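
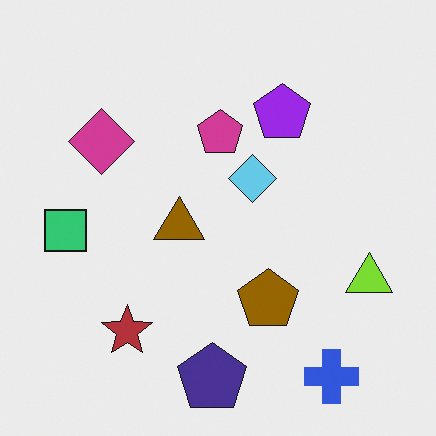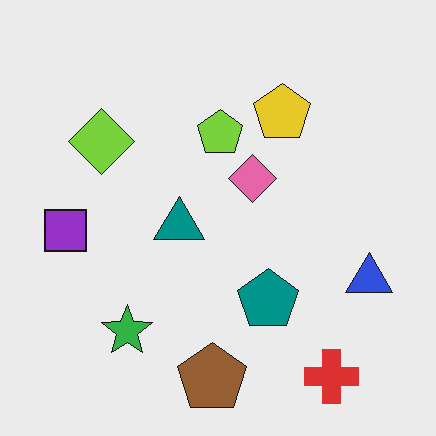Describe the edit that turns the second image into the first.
The first image is the second hue-shifted through roughly half the color wheel.

Every shape's color has rotated by the same amount around the hue wheel — a uniform hue shift.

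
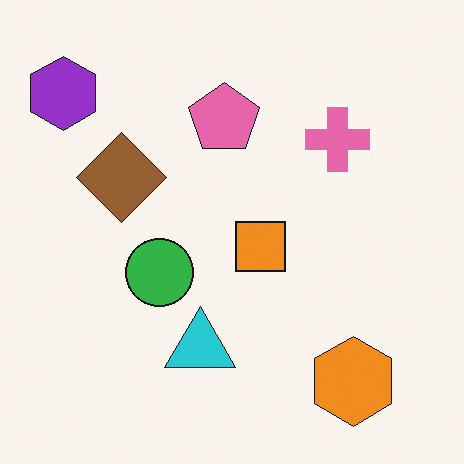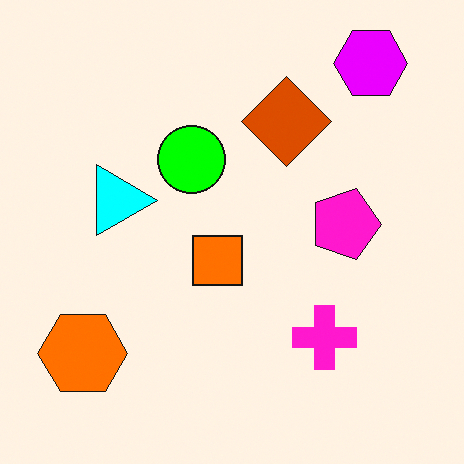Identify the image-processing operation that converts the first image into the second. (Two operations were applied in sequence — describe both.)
The image was made much more vivid (saturation change), then rotated 90° clockwise.

All colors are more vivid — a global saturation change. The purple hexagon sits in the top-left of the first image and the top-right of the second — consistent with a whole-image 90° clockwise rotation.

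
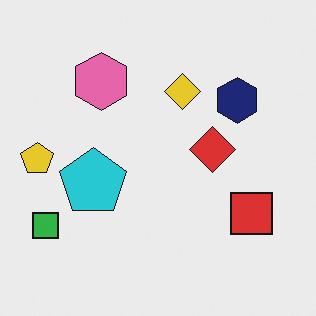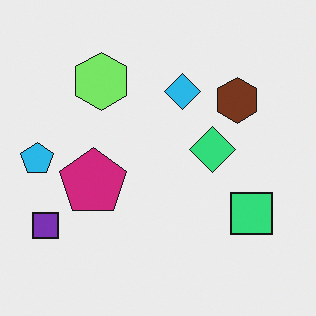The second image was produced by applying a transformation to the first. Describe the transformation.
The image was hue-shifted through roughly a third of the color wheel.

Every shape's color has rotated by the same amount around the hue wheel — a uniform hue shift.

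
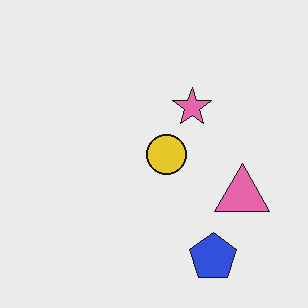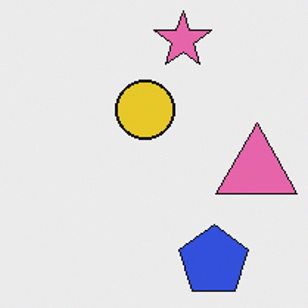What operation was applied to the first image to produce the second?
This is the original image cropped slightly and scaled back up.

The visible shapes are larger and the field of view is narrower; shapes near the original edges may be partly or wholly outside the frame — a crop-and-rescale.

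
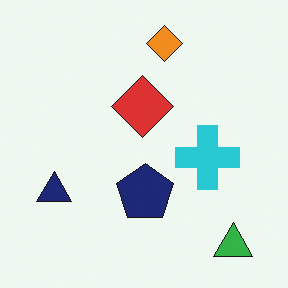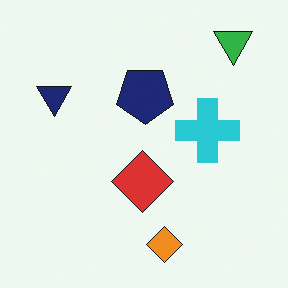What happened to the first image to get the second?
The second image is the first flipped vertically (top ↔ bottom).

The green triangle is in the bottom-right of the first image and the top-right of the second — shapes on opposite sides of the horizontal midline have swapped in a mirror flip.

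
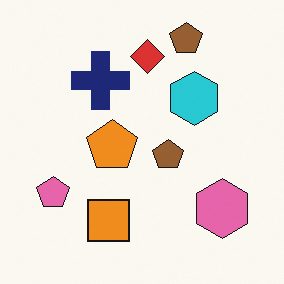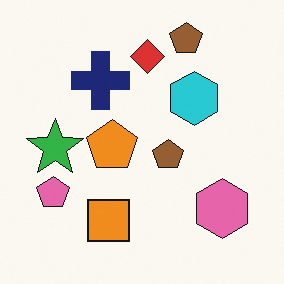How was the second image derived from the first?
Overlaid with an additional green star.

A green star appears in the second image that is absent from the first.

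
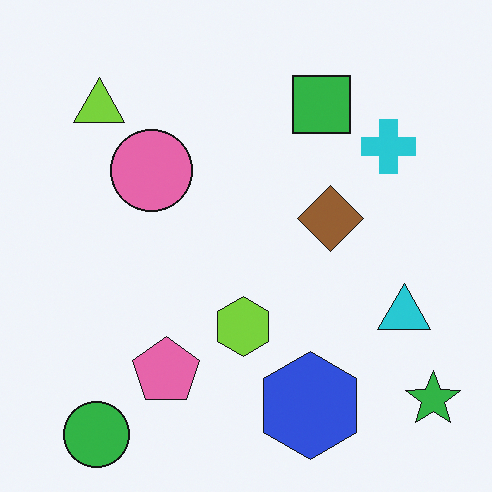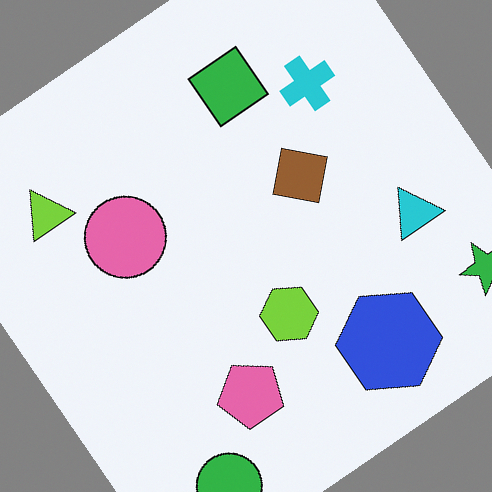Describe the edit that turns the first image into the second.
The image was rotated counter-clockwise by a large amount — several tens of degrees.

Every shape is tilted by the same angle and the image corners show triangular fill wedges — a whole-image rotation by a non-right angle.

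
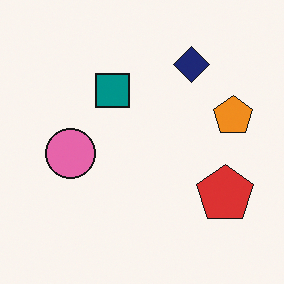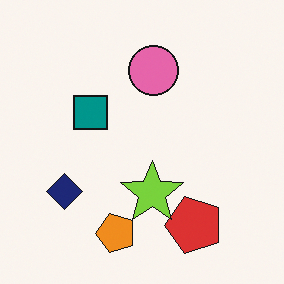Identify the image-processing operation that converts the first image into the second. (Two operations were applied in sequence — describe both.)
The transformation is: transposed (reflected across the top-left ↔ bottom-right diagonal), then overlaid with an additional lime star.

Shapes have swapped their row and column positions — what was in the top-right is now in the bottom-left — a diagonal reflection. A lime star appears in the second image that is absent from the first.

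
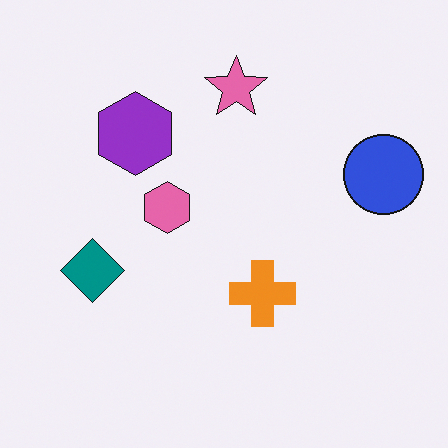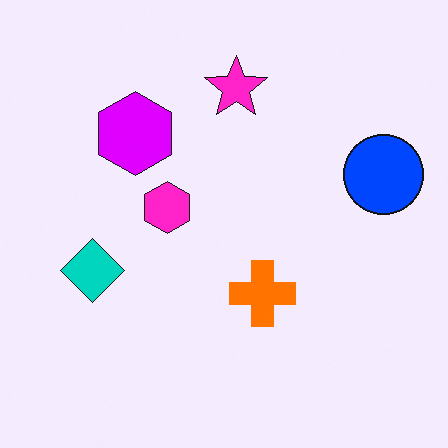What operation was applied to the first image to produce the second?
It was heavily oversaturated.

All colors are more vivid — a global saturation change.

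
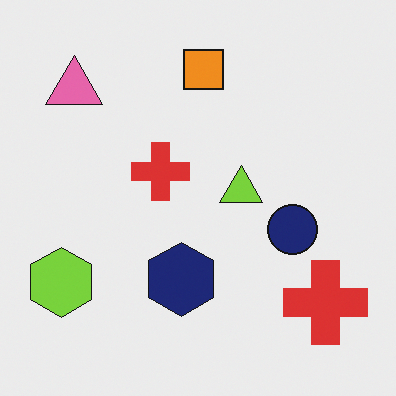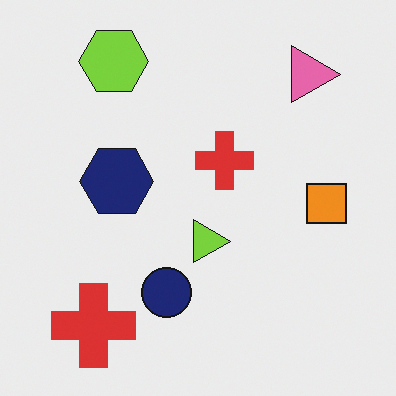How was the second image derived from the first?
The second image is the first rotated 90° clockwise.

The pink triangle sits in the top-left of the first image and the top-right of the second — consistent with a whole-image 90° clockwise rotation.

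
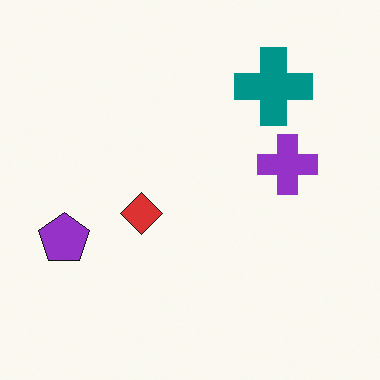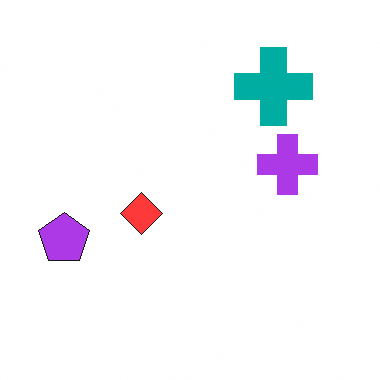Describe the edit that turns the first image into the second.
It was slightly brightened.

Every pixel — background and shapes alike — is uniformly brightened.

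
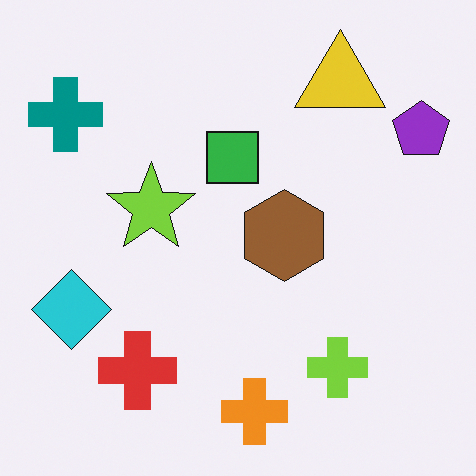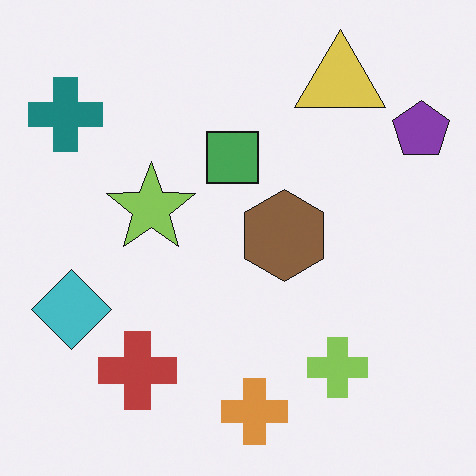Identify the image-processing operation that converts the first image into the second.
Slightly desaturated.

All colors are more muted and greyish — a global saturation change.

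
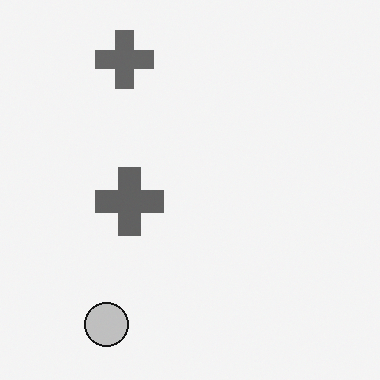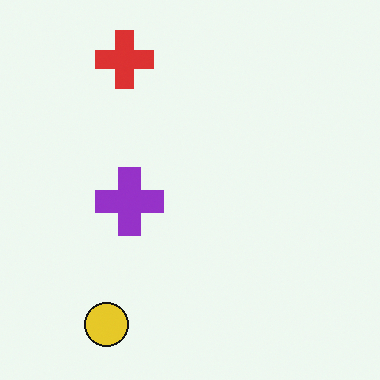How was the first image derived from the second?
It was converted to grayscale.

All color is removed — every shape is now a shade of grey.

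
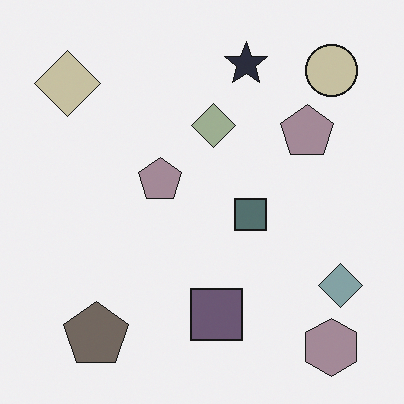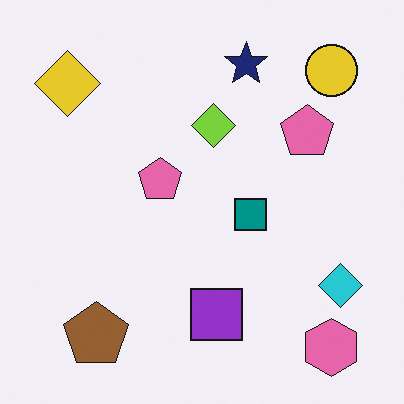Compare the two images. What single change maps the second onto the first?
This is the original image made much more muted (saturation change).

All colors are more muted and greyish — a global saturation change.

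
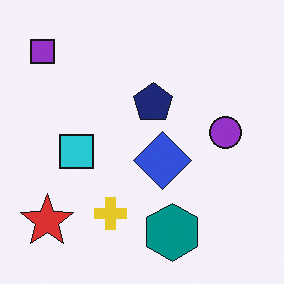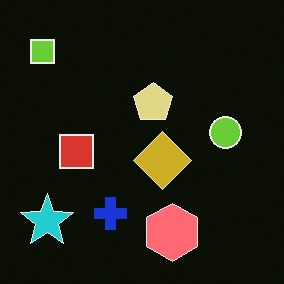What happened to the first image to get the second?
The transformation is: color-inverted (negative).

The light background has become dark and every shape's color is its complement — a photographic negative.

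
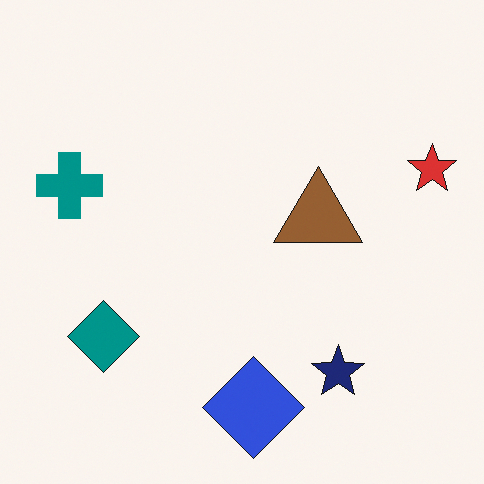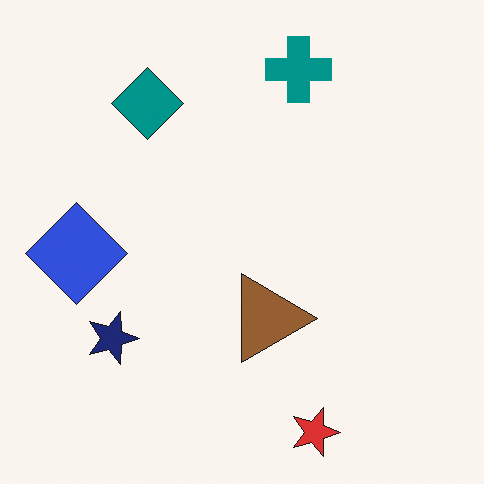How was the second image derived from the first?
The transformation is: rotated 90° clockwise.

The red star sits in the right of the first image and the bottom of the second — consistent with a whole-image 90° clockwise rotation.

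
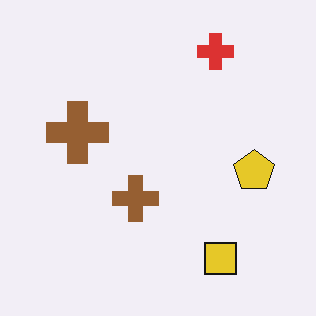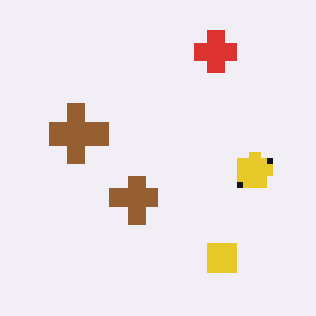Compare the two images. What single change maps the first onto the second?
This is the original image moderately pixelated.

Shapes are reduced to large square blocks; fine edges and outlines are lost — a downscale-then-upscale (mosaic) effect.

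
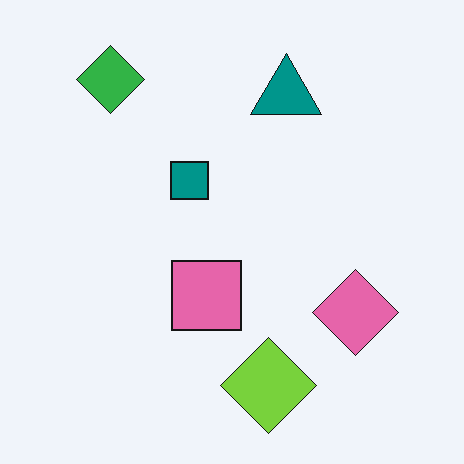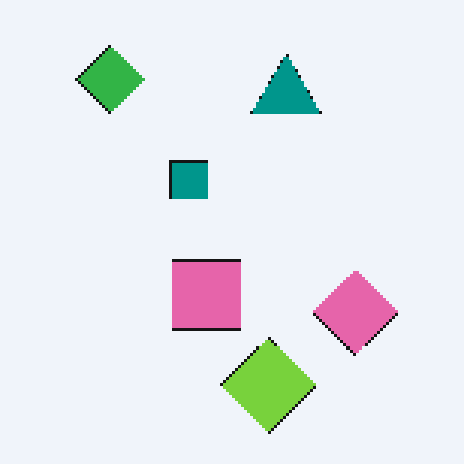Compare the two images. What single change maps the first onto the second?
Lightly pixelated (a mild mosaic effect).

Shapes are reduced to large square blocks; fine edges and outlines are lost — a downscale-then-upscale (mosaic) effect.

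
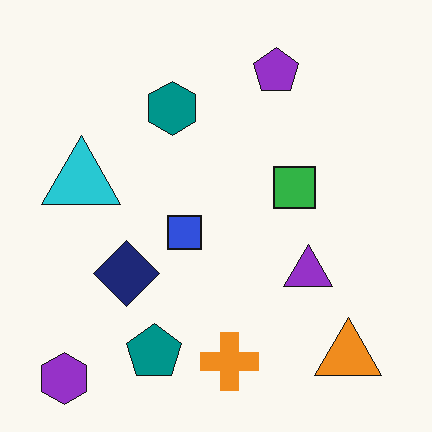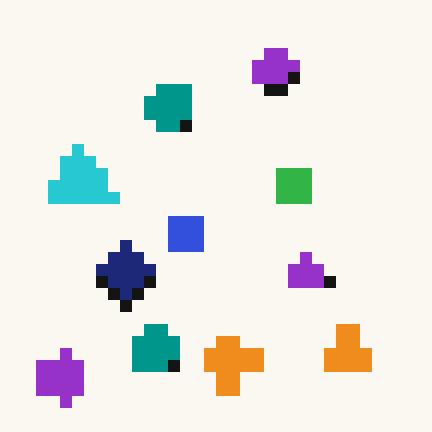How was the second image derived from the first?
The second image is the first coarsely pixelated.

Shapes are reduced to large square blocks; fine edges and outlines are lost — a downscale-then-upscale (mosaic) effect.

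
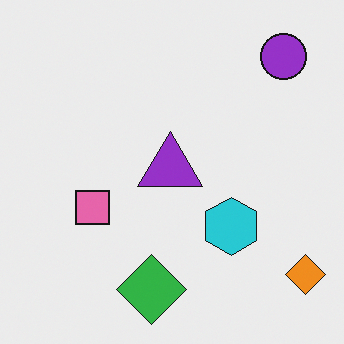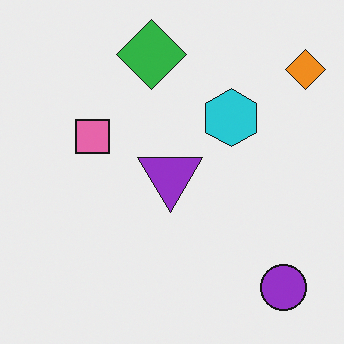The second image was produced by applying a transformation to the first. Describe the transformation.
The second image is the first flipped vertically (top ↔ bottom).

The green diamond is in the bottom of the first image and the top of the second — shapes on opposite sides of the horizontal midline have swapped in a mirror flip.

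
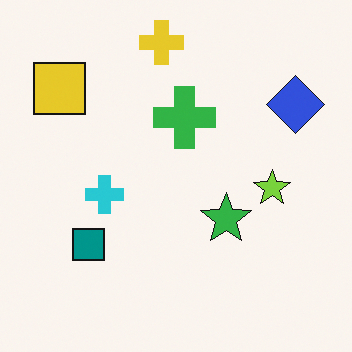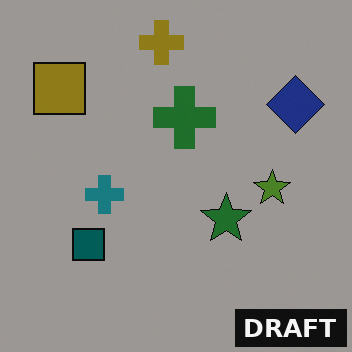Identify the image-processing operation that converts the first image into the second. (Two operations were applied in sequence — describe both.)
Darkened a lot, then watermarked with the text "DRAFT" in the lower-right corner.

Every pixel — background and shapes alike — is uniformly darkened. A dark label reading "DRAFT" appears in the lower-right corner.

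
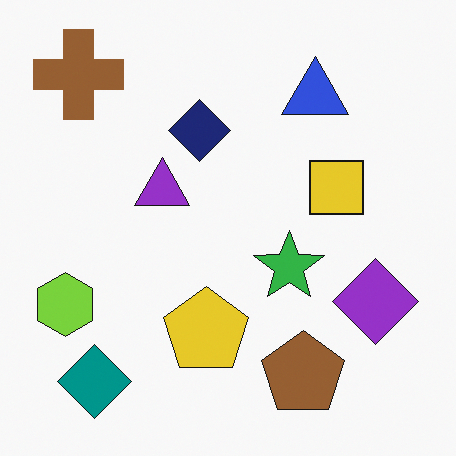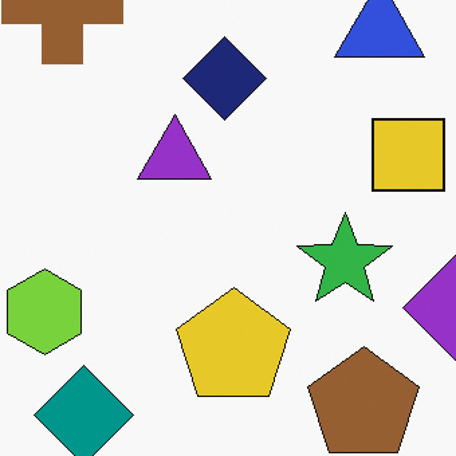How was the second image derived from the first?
The transformation is: cropped slightly and scaled back up.

The visible shapes are larger and the field of view is narrower; shapes near the original edges may be partly or wholly outside the frame — a crop-and-rescale.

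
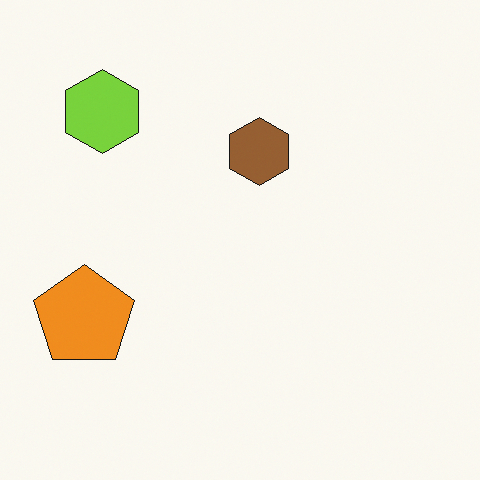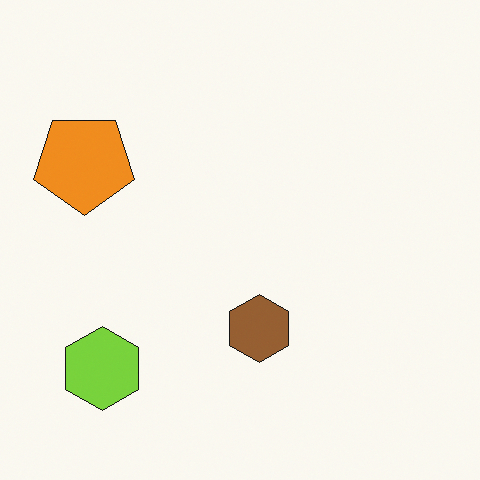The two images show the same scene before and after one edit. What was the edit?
The second image is the first flipped vertically (top ↔ bottom).

The lime hexagon is in the top-left of the first image and the bottom-left of the second — shapes on opposite sides of the horizontal midline have swapped in a mirror flip.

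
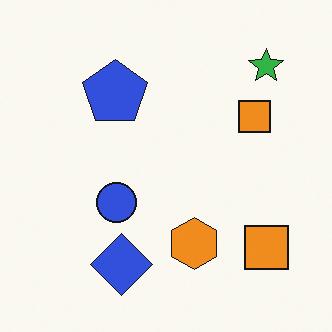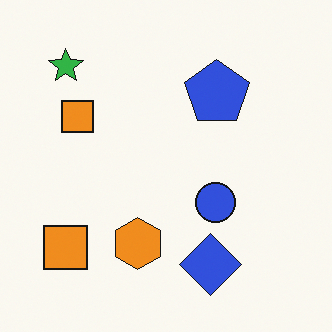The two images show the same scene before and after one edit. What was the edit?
This is the original image flipped horizontally (left ↔ right).

The green star is in the top-right of the first image and the top-left of the second — shapes on opposite sides of the vertical midline have swapped in a mirror flip.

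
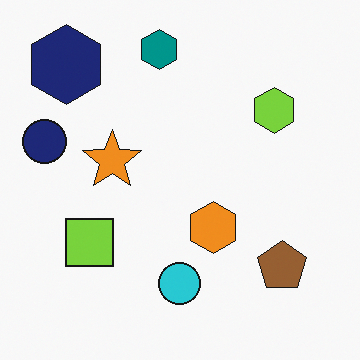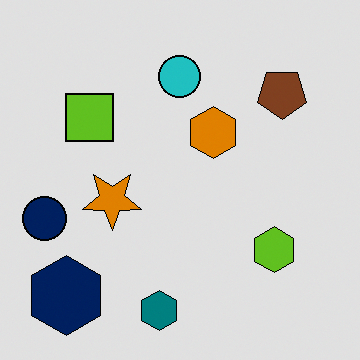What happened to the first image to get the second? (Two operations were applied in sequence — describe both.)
This is the original image posterized to a reduced palette, then flipped vertically (top ↔ bottom).

Each flat color has snapped to a coarser quantized level — most visibly, the near-white background has dropped to a flat grey. The teal hexagon is in the top of the first image and the bottom of the second — shapes on opposite sides of the horizontal midline have swapped in a mirror flip.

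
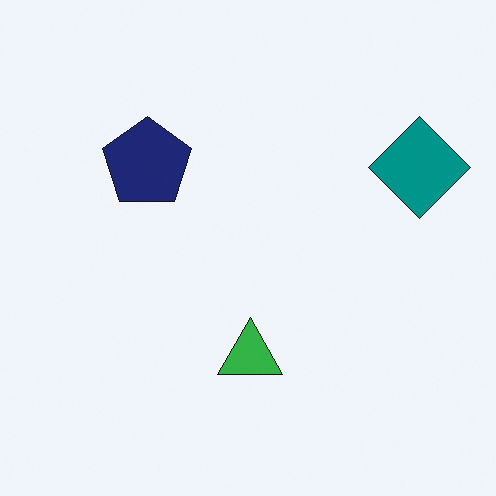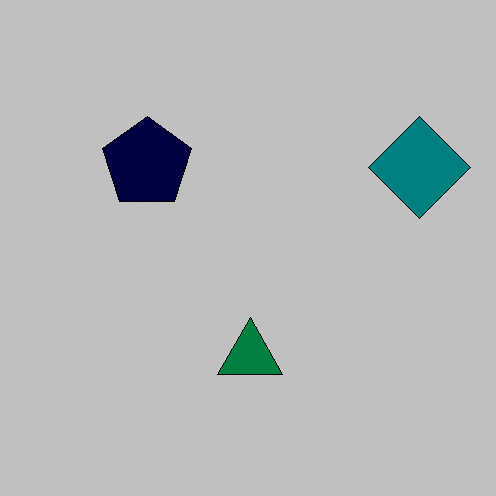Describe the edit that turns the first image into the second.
The image was heavily posterized to just a handful of flat colors.

Each flat color has snapped to a coarser quantized level — most visibly, the near-white background has dropped to a flat grey.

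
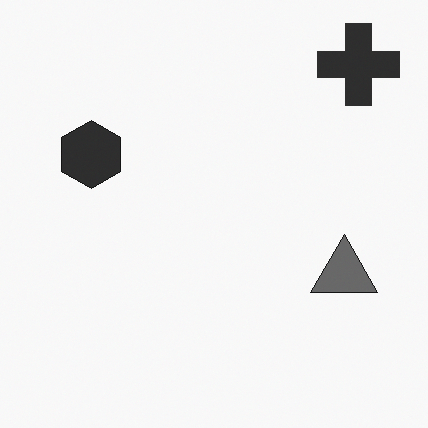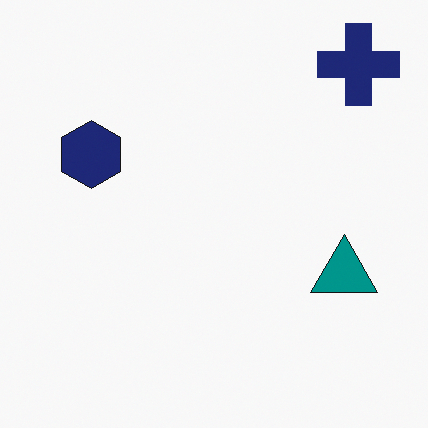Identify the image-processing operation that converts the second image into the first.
Converted to grayscale.

All color is removed — every shape is now a shade of grey.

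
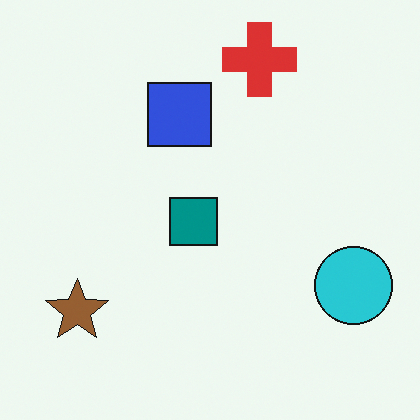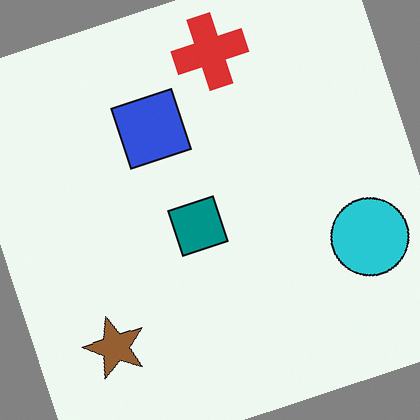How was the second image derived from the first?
It was rotated counter-clockwise by a clearly visible amount.

Every shape is tilted by the same angle and the image corners show triangular fill wedges — a whole-image rotation by a non-right angle.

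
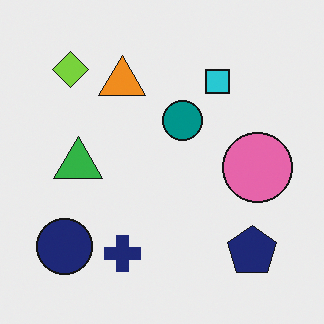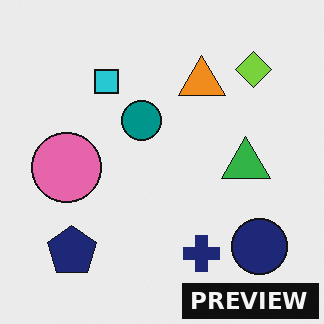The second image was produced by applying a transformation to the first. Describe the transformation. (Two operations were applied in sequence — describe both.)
It was flipped horizontally (left ↔ right), then watermarked with the text "PREVIEW" in the lower-right corner.

The navy circle is in the bottom-left of the first image and the bottom-right of the second — shapes on opposite sides of the vertical midline have swapped in a mirror flip. A dark label reading "PREVIEW" appears in the lower-right corner.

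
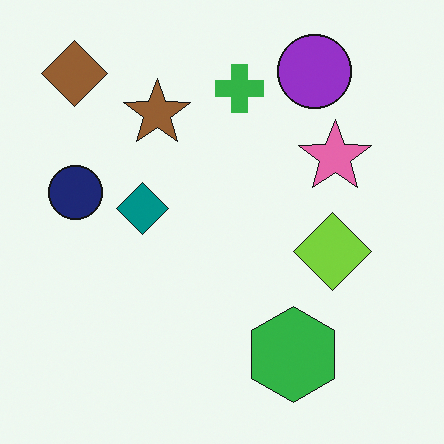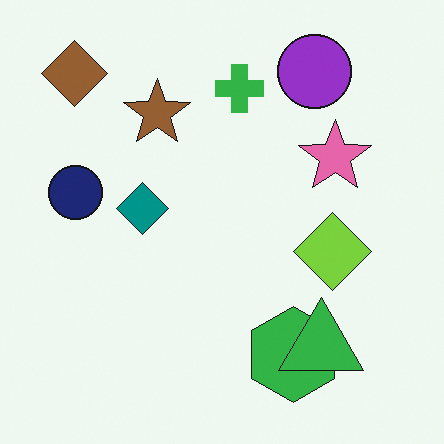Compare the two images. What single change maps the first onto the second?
The image was overlaid with an additional green triangle.

A green triangle appears in the second image that is absent from the first.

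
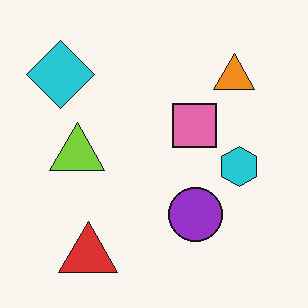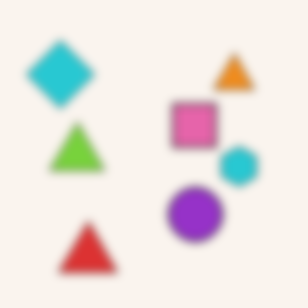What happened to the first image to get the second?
It was noticeably gaussian-blurred.

Shape edges and outlines are uniformly softened across the whole image.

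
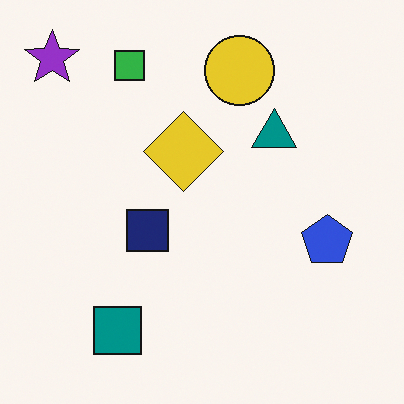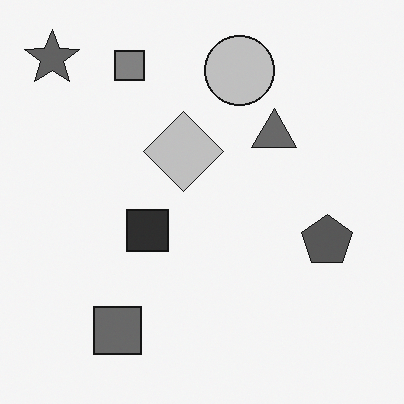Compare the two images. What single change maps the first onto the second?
This is the original image converted to grayscale.

All color is removed — every shape is now a shade of grey.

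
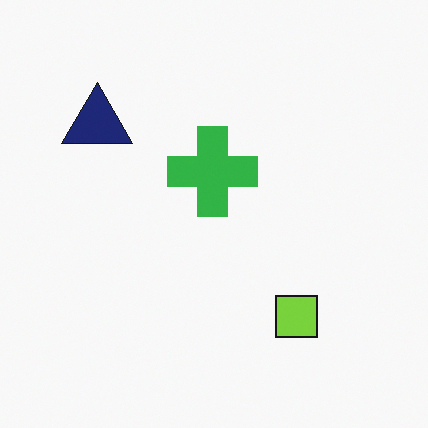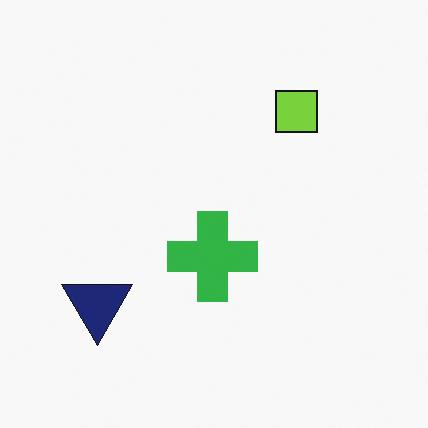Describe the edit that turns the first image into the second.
Flipped vertically (top ↔ bottom).

The lime square is in the bottom-right of the first image and the top-right of the second — shapes on opposite sides of the horizontal midline have swapped in a mirror flip.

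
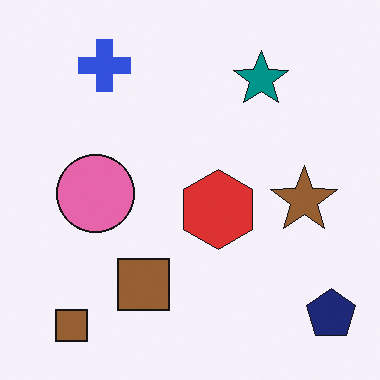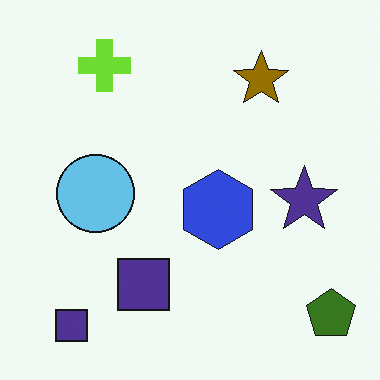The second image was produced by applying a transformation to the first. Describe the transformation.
The transformation is: hue-shifted through roughly half the color wheel.

Every shape's color has rotated by the same amount around the hue wheel — a uniform hue shift.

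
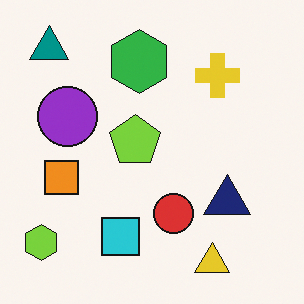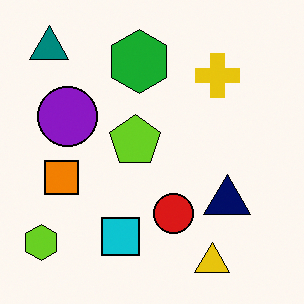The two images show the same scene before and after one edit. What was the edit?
It was given slightly increased contrast.

Tones are pushed away from mid-grey across the whole image — a global contrast change.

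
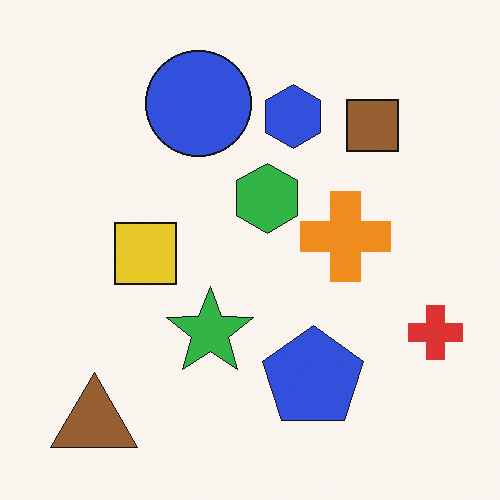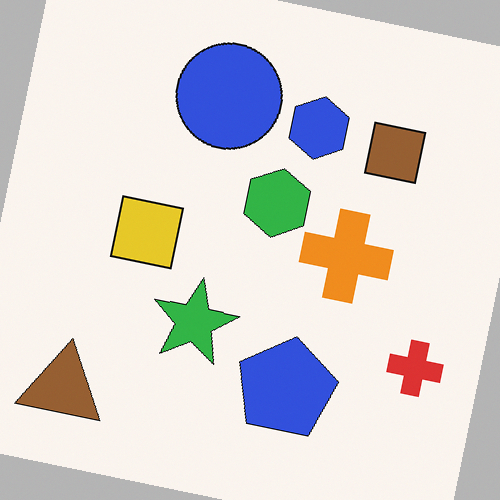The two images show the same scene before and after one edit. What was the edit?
The image was rotated clockwise by a few degrees.

Every shape is tilted by the same angle and the image corners show triangular fill wedges — a whole-image rotation by a non-right angle.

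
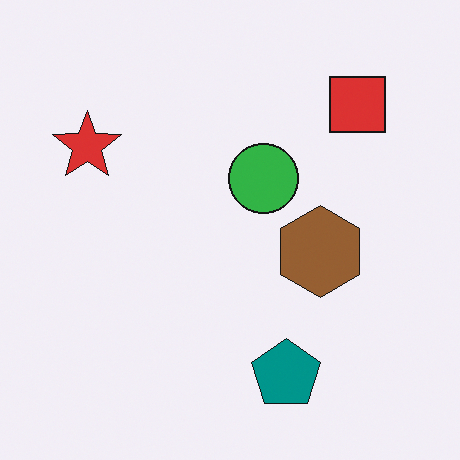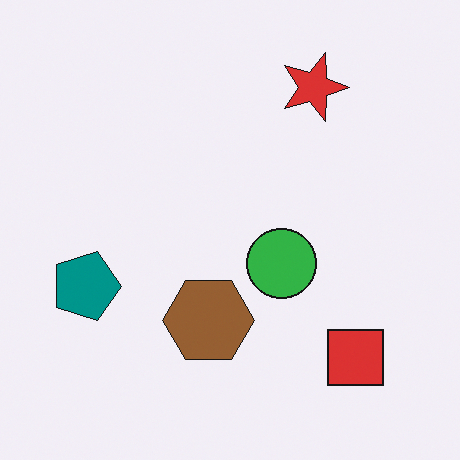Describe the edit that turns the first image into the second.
The second image is the first rotated 90° clockwise.

The red square sits in the top-right of the first image and the bottom-right of the second — consistent with a whole-image 90° clockwise rotation.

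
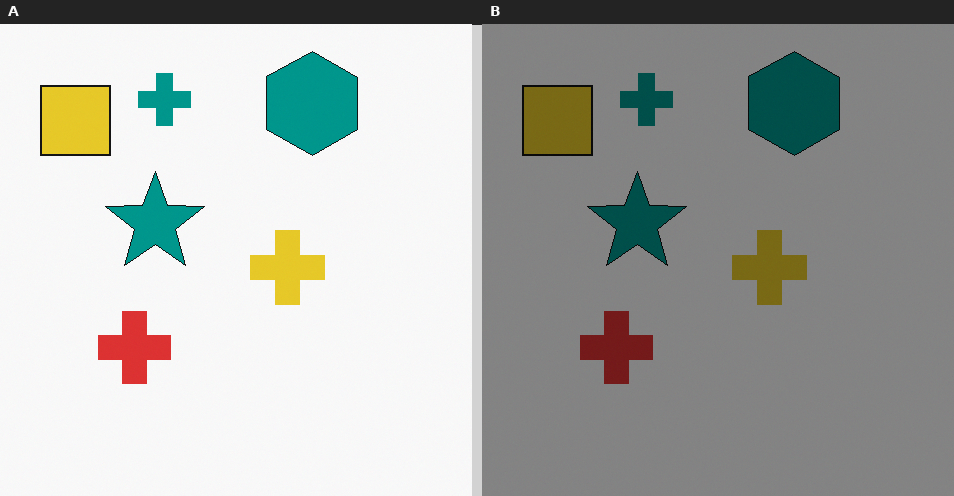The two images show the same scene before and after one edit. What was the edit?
Darkened a lot.

Every pixel — background and shapes alike — is uniformly darkened.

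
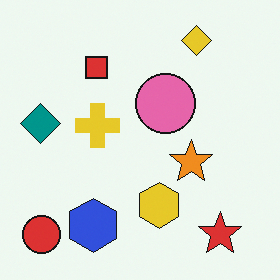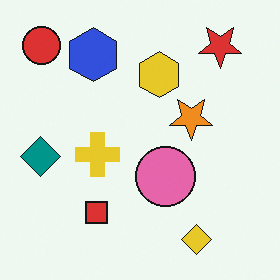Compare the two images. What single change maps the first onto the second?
This is the original image flipped vertically (top ↔ bottom).

The yellow diamond is in the top-right of the first image and the bottom-right of the second — shapes on opposite sides of the horizontal midline have swapped in a mirror flip.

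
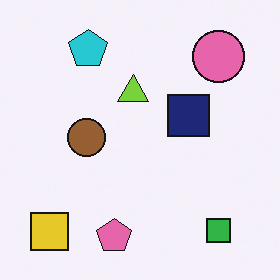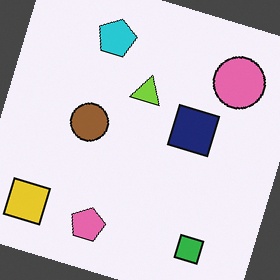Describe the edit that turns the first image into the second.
The transformation is: rotated clockwise by a moderate amount.

Every shape is tilted by the same angle and the image corners show triangular fill wedges — a whole-image rotation by a non-right angle.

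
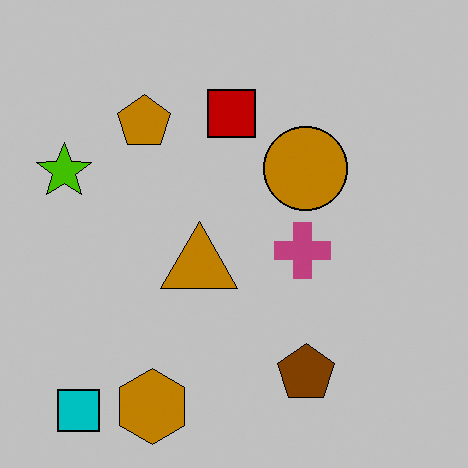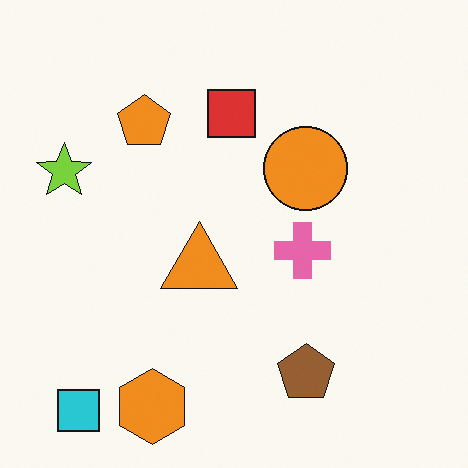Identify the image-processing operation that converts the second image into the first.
It was heavily posterized to just a handful of flat colors.

Each flat color has snapped to a coarser quantized level — most visibly, the near-white background has dropped to a flat grey.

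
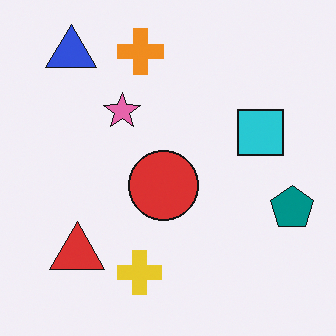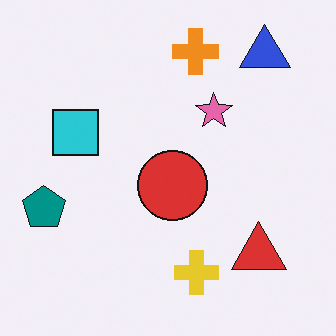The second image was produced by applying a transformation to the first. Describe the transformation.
Flipped horizontally (left ↔ right).

The teal pentagon is in the right of the first image and the left of the second — shapes on opposite sides of the vertical midline have swapped in a mirror flip.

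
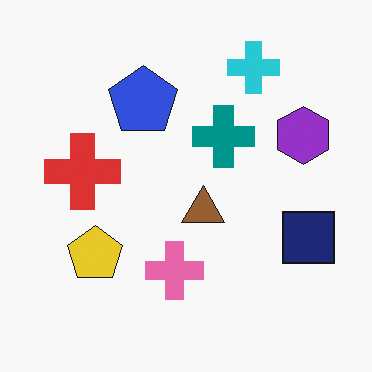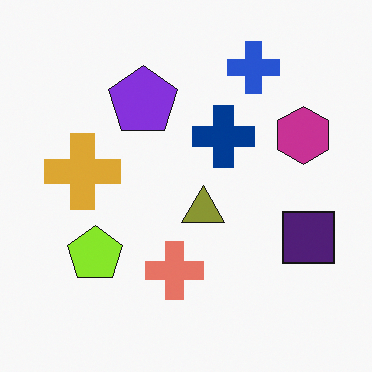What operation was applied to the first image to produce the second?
Hue-shifted by a small amount.

Every shape's color has rotated by the same amount around the hue wheel — a uniform hue shift.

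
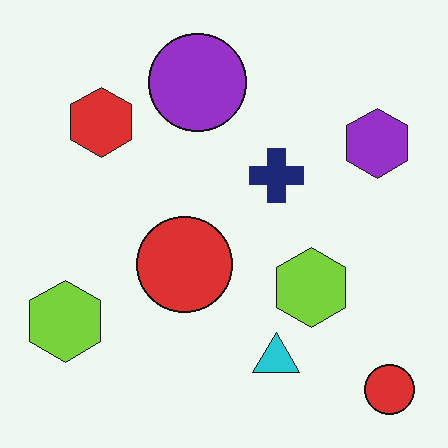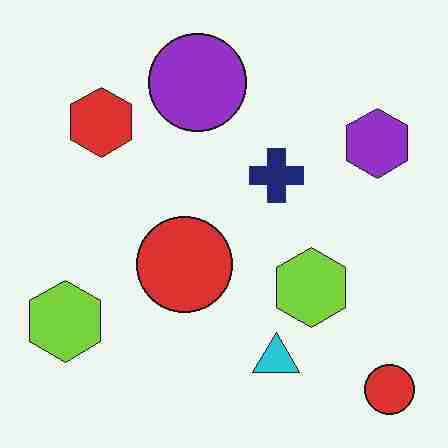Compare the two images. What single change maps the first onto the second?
It was degraded with heavy JPEG compression.

Blocky 8×8 compression artifacts appear around shape edges and the flat background shows ringing — characteristic JPEG degradation.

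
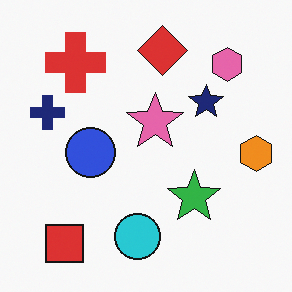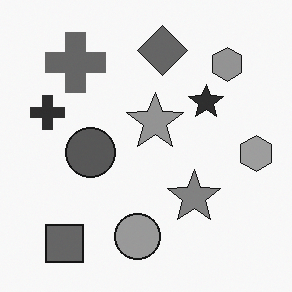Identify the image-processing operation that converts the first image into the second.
The transformation is: converted to grayscale.

All color is removed — every shape is now a shade of grey.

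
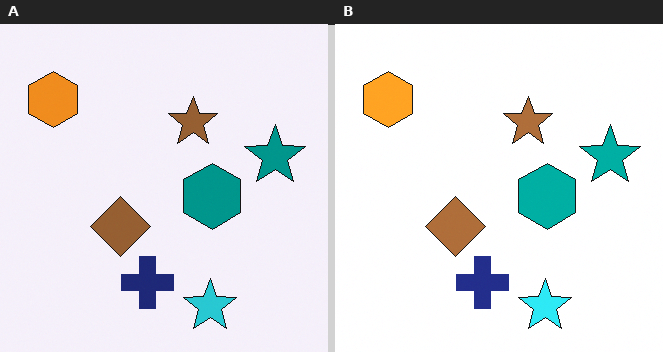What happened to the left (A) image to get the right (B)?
Brightened a little.

Every pixel — background and shapes alike — is uniformly brightened.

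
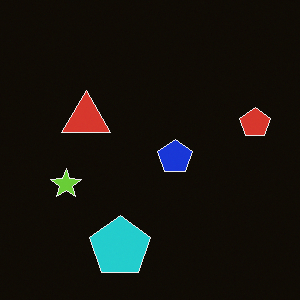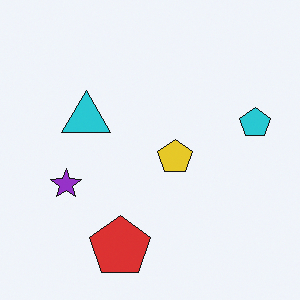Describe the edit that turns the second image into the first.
Color-inverted (negative).

The light background has become dark and every shape's color is its complement — a photographic negative.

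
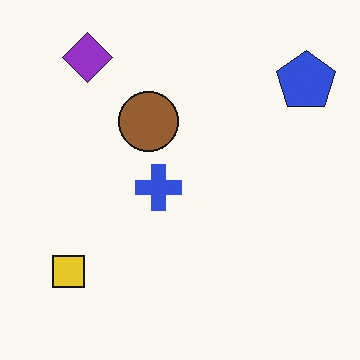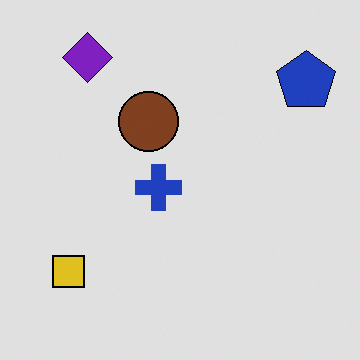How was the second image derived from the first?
It was moderately posterized.

Each flat color has snapped to a coarser quantized level — most visibly, the near-white background has dropped to a flat grey.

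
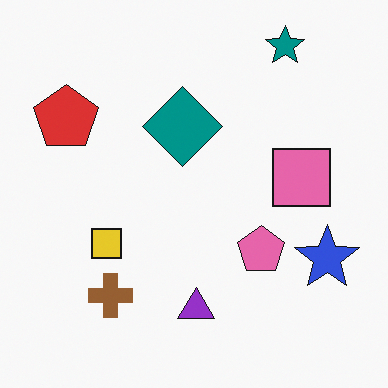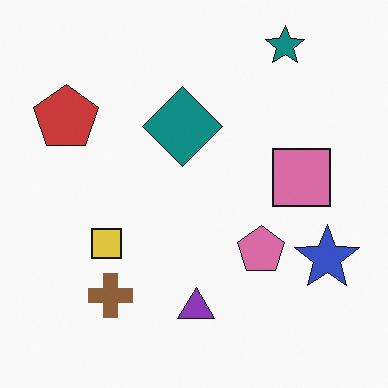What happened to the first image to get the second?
This is the original image slightly desaturated.

All colors are more muted and greyish — a global saturation change.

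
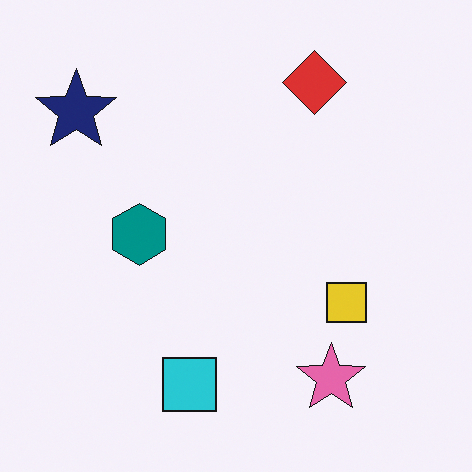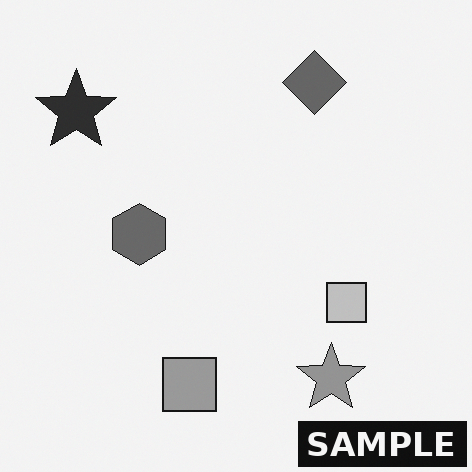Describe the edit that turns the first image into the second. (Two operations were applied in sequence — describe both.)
The second image is the first converted to grayscale, then watermarked with the text "SAMPLE" in the lower-right corner.

All color is removed — every shape is now a shade of grey. A dark label reading "SAMPLE" appears in the lower-right corner.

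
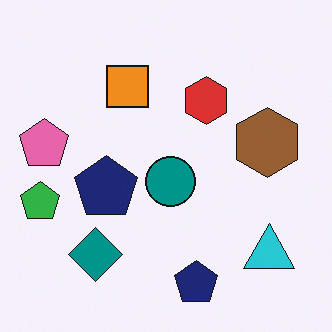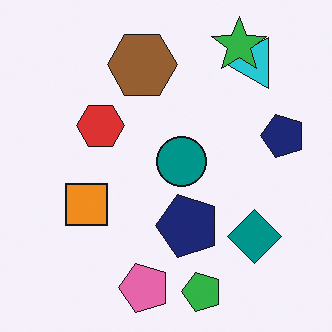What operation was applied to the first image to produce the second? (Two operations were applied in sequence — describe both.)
It was rotated 90° counter-clockwise, then overlaid with an additional green star.

The cyan triangle sits in the bottom-right of the first image and the top-right of the second — consistent with a whole-image 90° counter-clockwise rotation. A green star appears in the second image that is absent from the first.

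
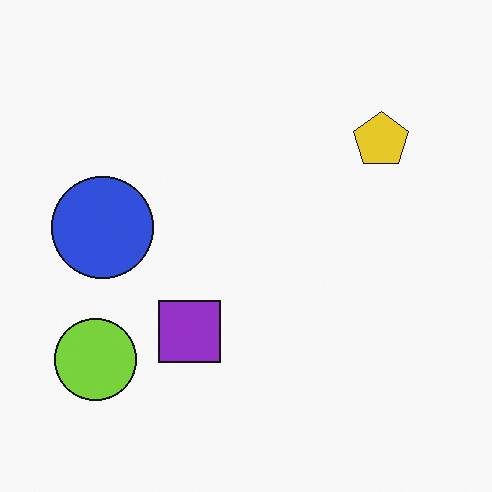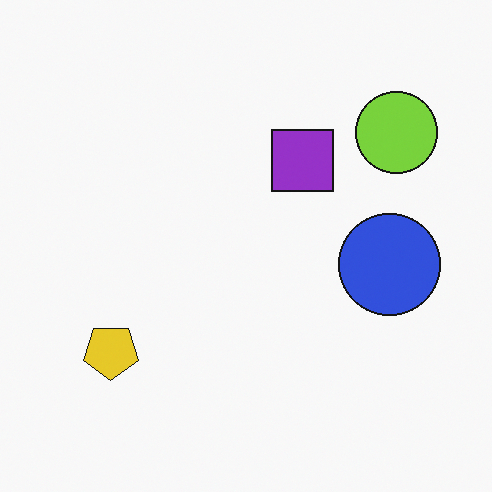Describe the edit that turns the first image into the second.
Rotated 180°.

The lime circle sits in the bottom-left of the first image and the top-right of the second — consistent with a whole-image 180° rotation.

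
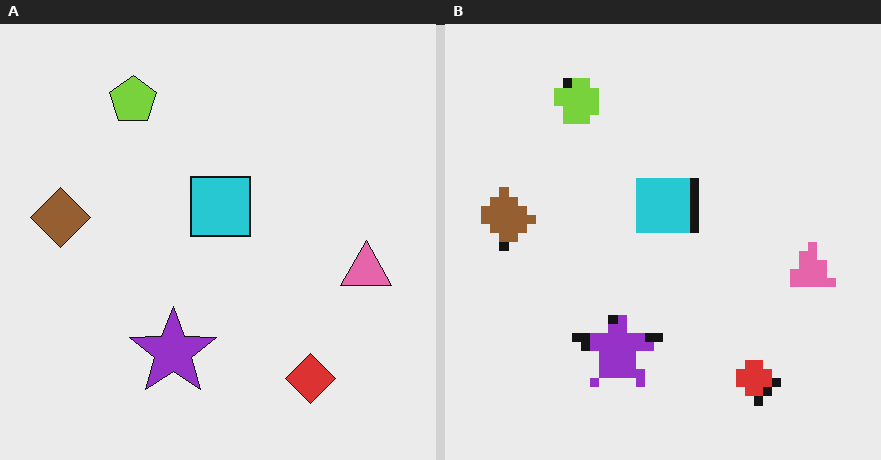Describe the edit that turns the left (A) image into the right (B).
Heavily pixelated into large blocks.

Shapes are reduced to large square blocks; fine edges and outlines are lost — a downscale-then-upscale (mosaic) effect.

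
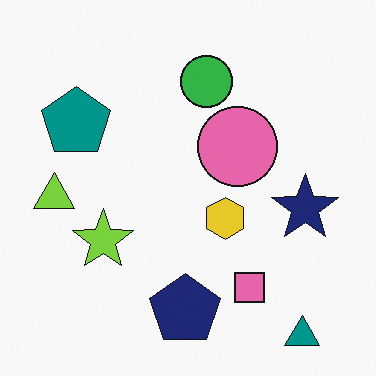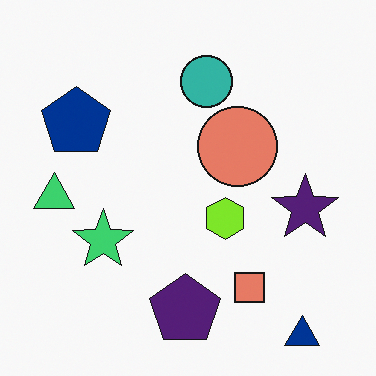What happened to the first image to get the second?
This is the original image hue-shifted by a small amount.

Every shape's color has rotated by the same amount around the hue wheel — a uniform hue shift.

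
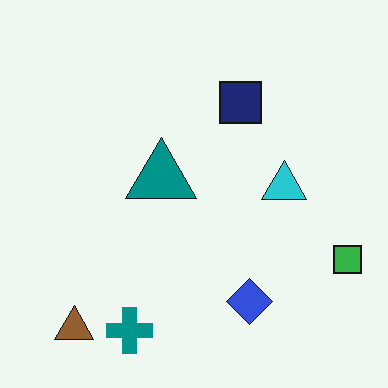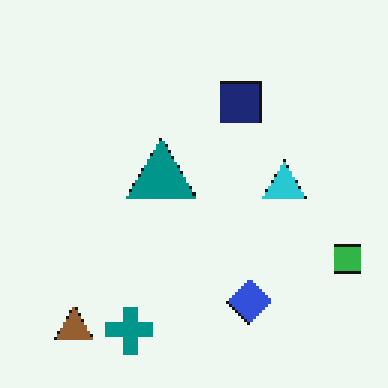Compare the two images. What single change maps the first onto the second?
This is the original image lightly pixelated (a mild mosaic effect).

Shapes are reduced to large square blocks; fine edges and outlines are lost — a downscale-then-upscale (mosaic) effect.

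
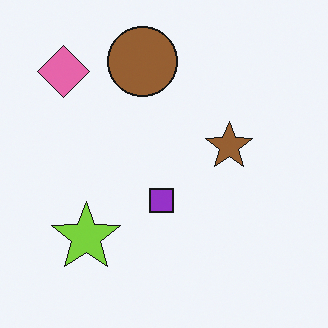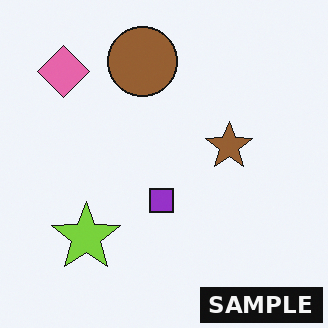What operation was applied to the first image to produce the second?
The transformation is: watermarked with the text "SAMPLE" in the lower-right corner.

A dark label reading "SAMPLE" appears in the lower-right corner.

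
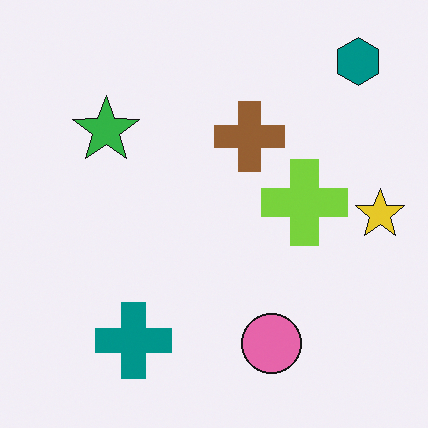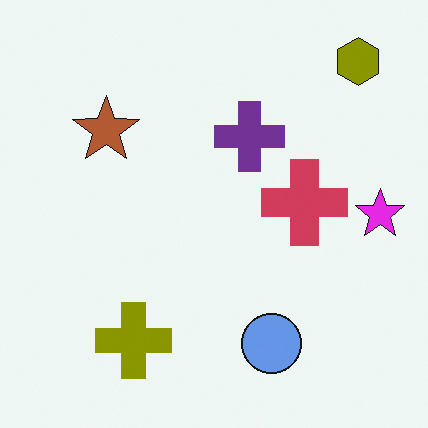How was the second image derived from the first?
Hue-shifted through roughly half the color wheel.

Every shape's color has rotated by the same amount around the hue wheel — a uniform hue shift.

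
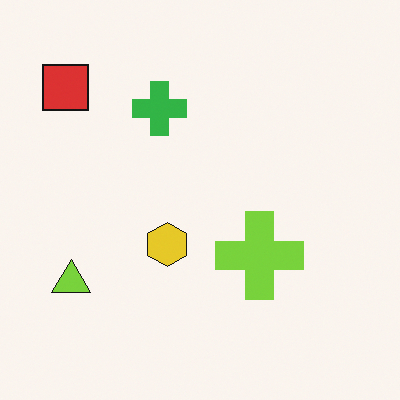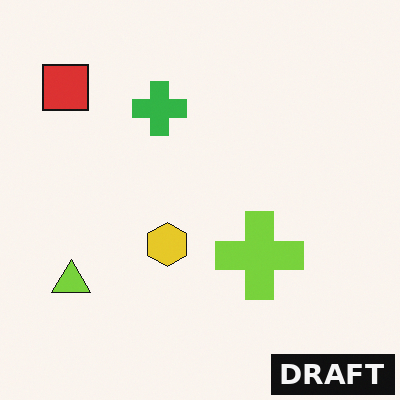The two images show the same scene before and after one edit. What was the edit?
This is the original image watermarked with the text "DRAFT" in the lower-right corner.

A dark label reading "DRAFT" appears in the lower-right corner.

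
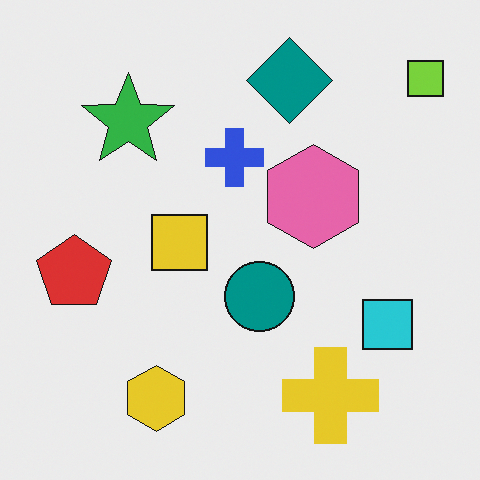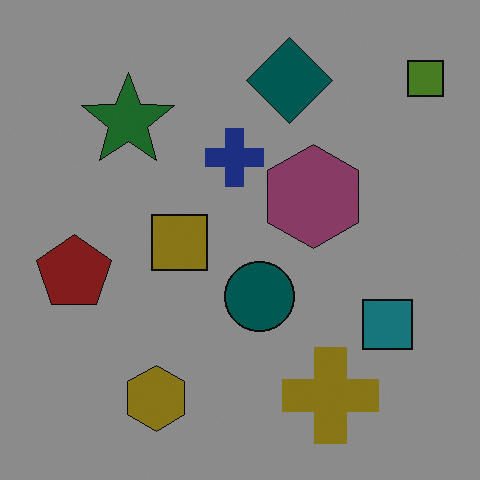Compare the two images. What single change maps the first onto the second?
This is the original image noticeably darkened.

Every pixel — background and shapes alike — is uniformly darkened.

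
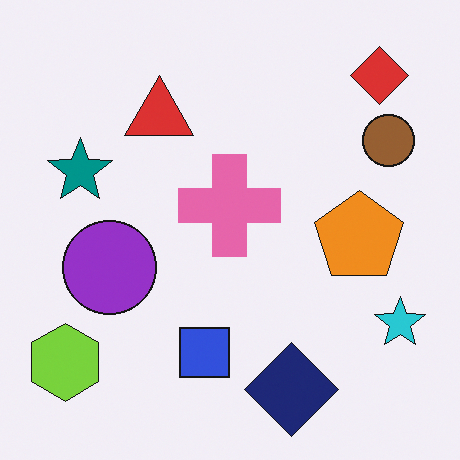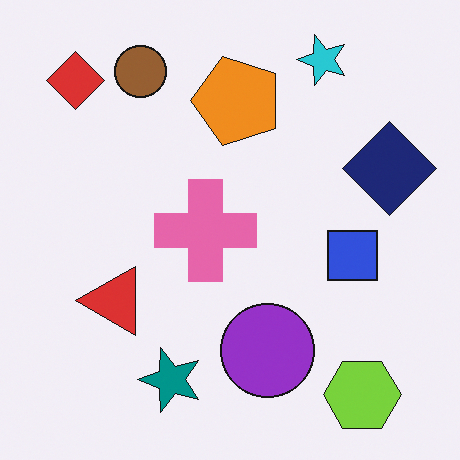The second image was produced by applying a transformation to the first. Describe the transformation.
Rotated 90° counter-clockwise.

The red diamond sits in the top-right of the first image and the top-left of the second — consistent with a whole-image 90° counter-clockwise rotation.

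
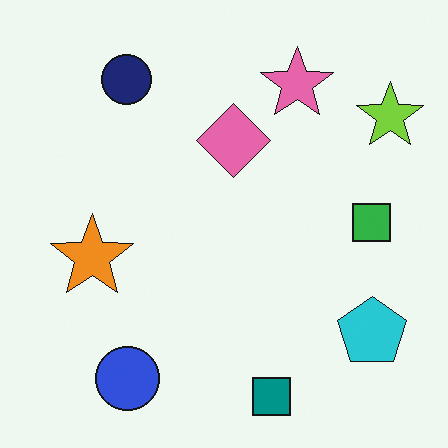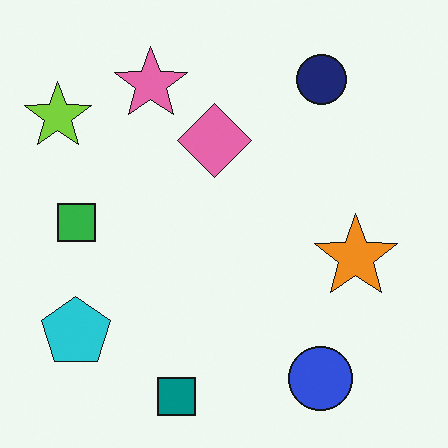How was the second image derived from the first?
The transformation is: flipped horizontally (left ↔ right).

The lime star is in the top-right of the first image and the top-left of the second — shapes on opposite sides of the vertical midline have swapped in a mirror flip.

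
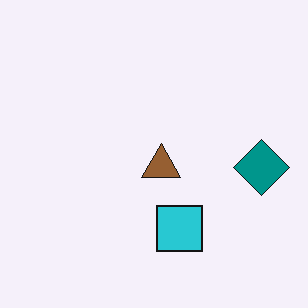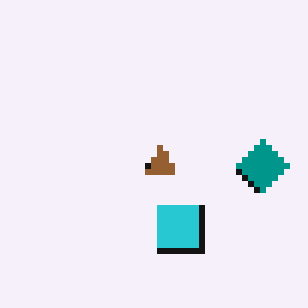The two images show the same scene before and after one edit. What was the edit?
The second image is the first pixelated into visible square blocks.

Shapes are reduced to large square blocks; fine edges and outlines are lost — a downscale-then-upscale (mosaic) effect.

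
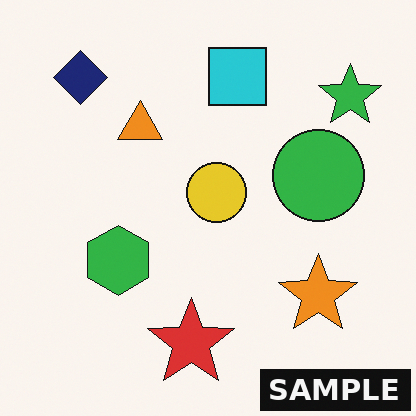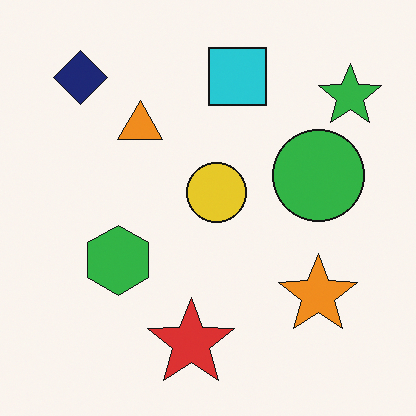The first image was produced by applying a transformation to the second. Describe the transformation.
It was watermarked with the text "SAMPLE" in the lower-right corner.

A dark label reading "SAMPLE" appears in the lower-right corner.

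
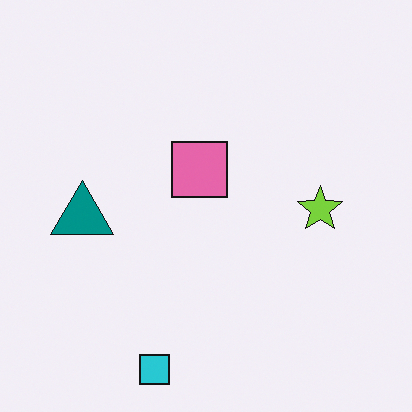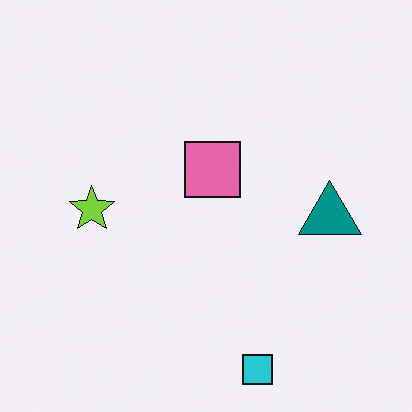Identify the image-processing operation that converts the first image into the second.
The transformation is: flipped horizontally (left ↔ right).

The teal triangle is in the left of the first image and the right of the second — shapes on opposite sides of the vertical midline have swapped in a mirror flip.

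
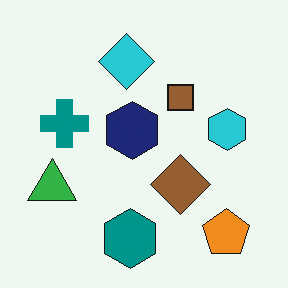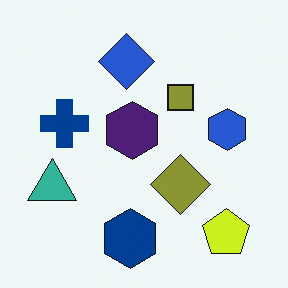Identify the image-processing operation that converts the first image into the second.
The second image is the first hue-shifted by a small amount.

Every shape's color has rotated by the same amount around the hue wheel — a uniform hue shift.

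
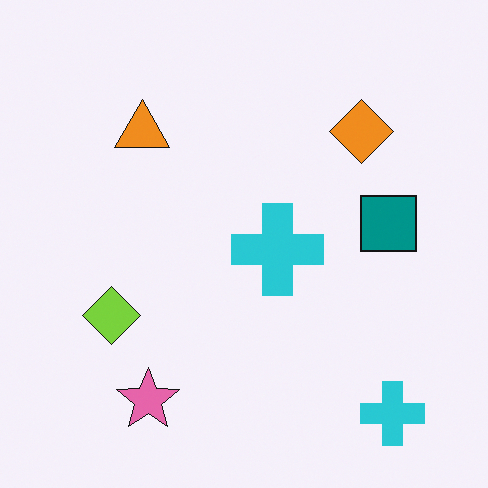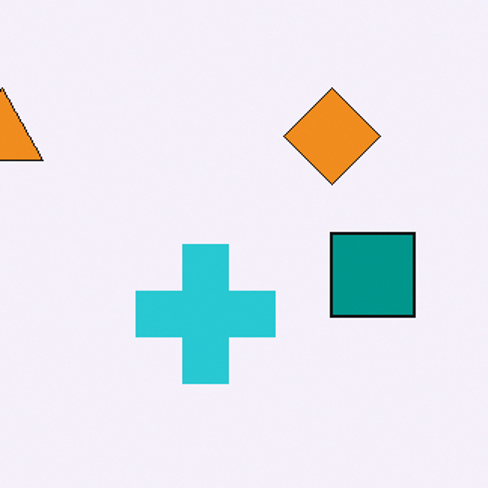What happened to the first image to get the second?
Cropped slightly and scaled back up.

The visible shapes are larger and the field of view is narrower; shapes near the original edges may be partly or wholly outside the frame — a crop-and-rescale.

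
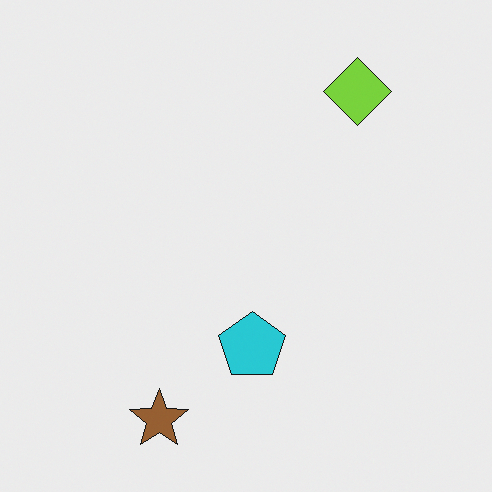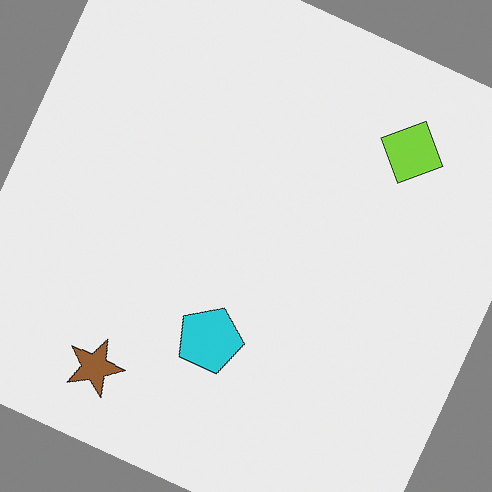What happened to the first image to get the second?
The image was rotated clockwise by a clearly visible amount.

Every shape is tilted by the same angle and the image corners show triangular fill wedges — a whole-image rotation by a non-right angle.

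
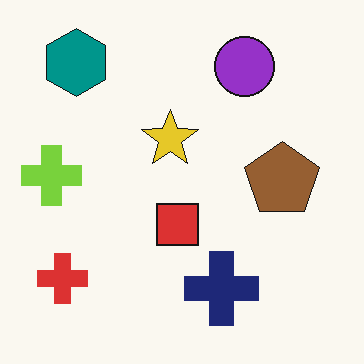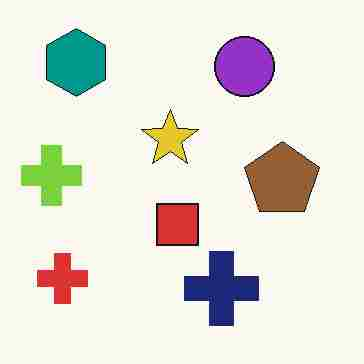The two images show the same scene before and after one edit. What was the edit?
The transformation is: degraded with heavy JPEG compression.

Blocky 8×8 compression artifacts appear around shape edges and the flat background shows ringing — characteristic JPEG degradation.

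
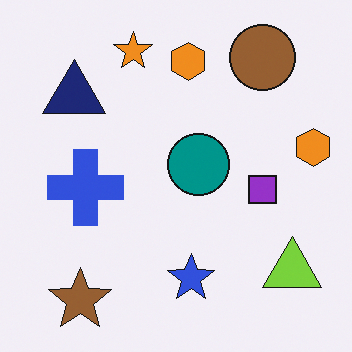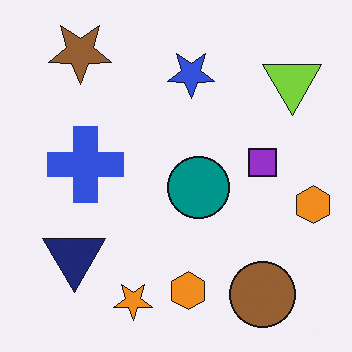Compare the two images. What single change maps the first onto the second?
The image was flipped vertically (top ↔ bottom).

The orange star is in the top of the first image and the bottom of the second — shapes on opposite sides of the horizontal midline have swapped in a mirror flip.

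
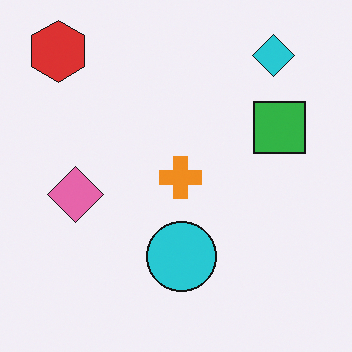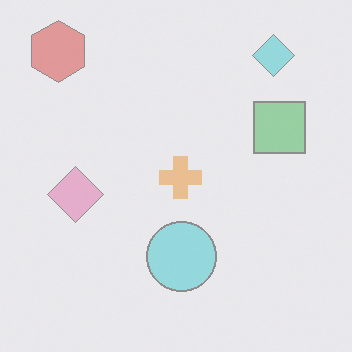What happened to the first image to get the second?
This is the original image given much lower contrast.

Tones are pushed toward mid-grey across the whole image — a global contrast change.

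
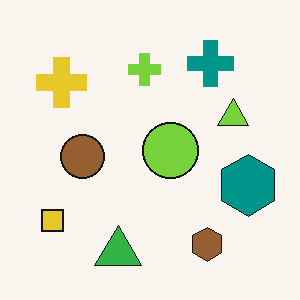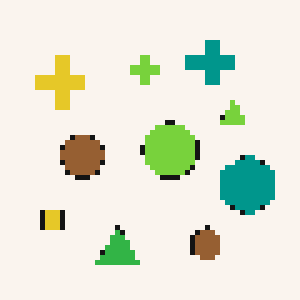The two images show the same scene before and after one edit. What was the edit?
It was lightly pixelated (a mild mosaic effect).

Shapes are reduced to large square blocks; fine edges and outlines are lost — a downscale-then-upscale (mosaic) effect.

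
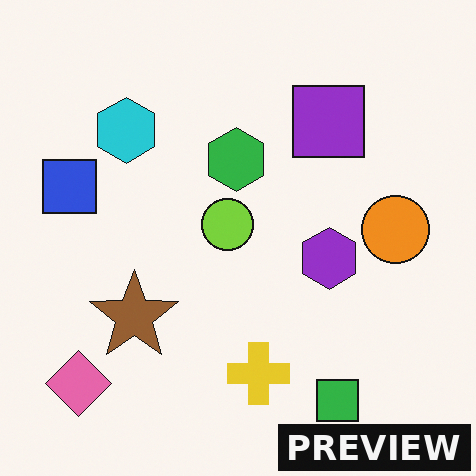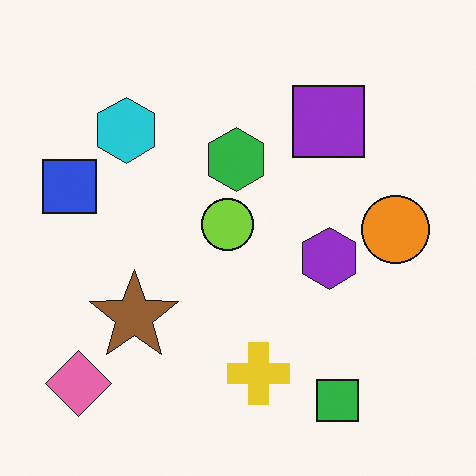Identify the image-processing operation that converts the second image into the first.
The transformation is: watermarked with the text "PREVIEW" in the lower-right corner.

A dark label reading "PREVIEW" appears in the lower-right corner.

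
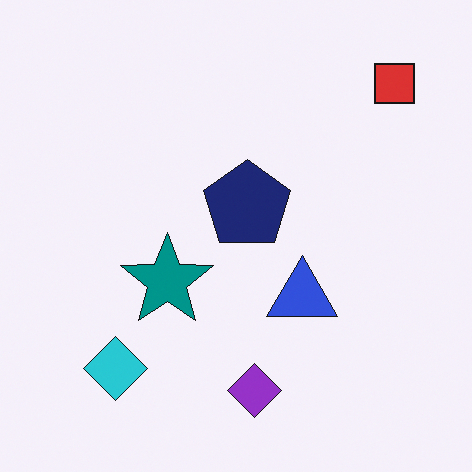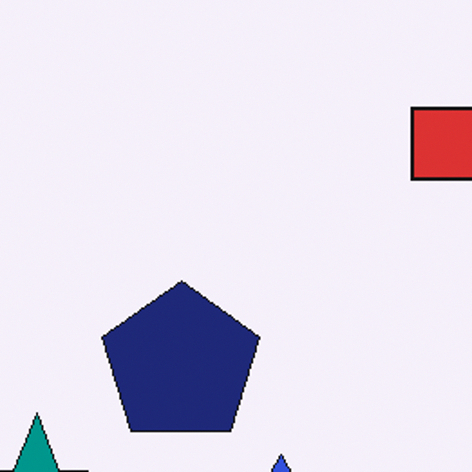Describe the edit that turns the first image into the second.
The image was cropped tightly and scaled back up.

The visible shapes are larger and the field of view is narrower; shapes near the original edges may be partly or wholly outside the frame — a crop-and-rescale.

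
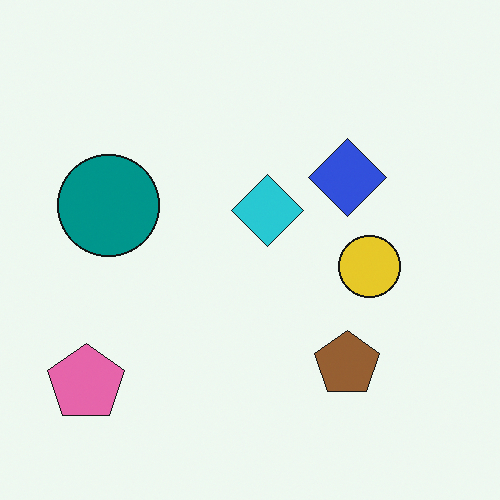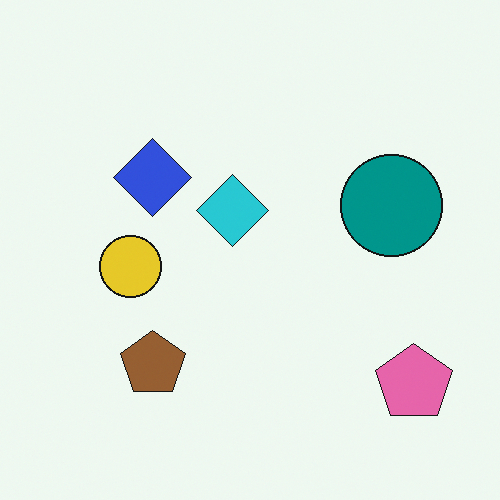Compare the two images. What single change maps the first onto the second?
The second image is the first flipped horizontally (left ↔ right).

The pink pentagon is in the bottom-left of the first image and the bottom-right of the second — shapes on opposite sides of the vertical midline have swapped in a mirror flip.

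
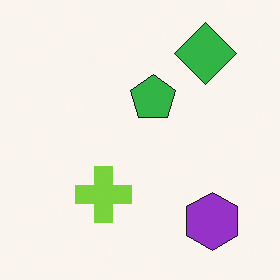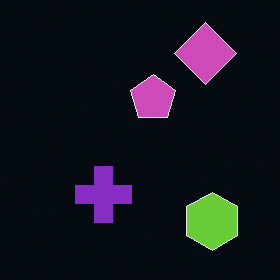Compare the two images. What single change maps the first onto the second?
The transformation is: color-inverted (negative).

The light background has become dark and every shape's color is its complement — a photographic negative.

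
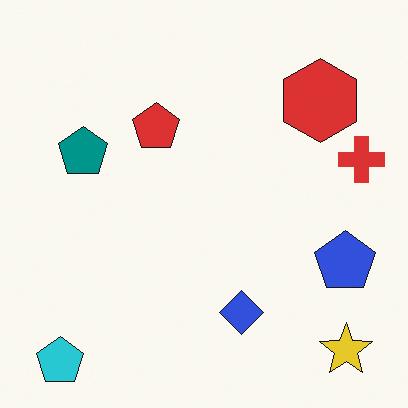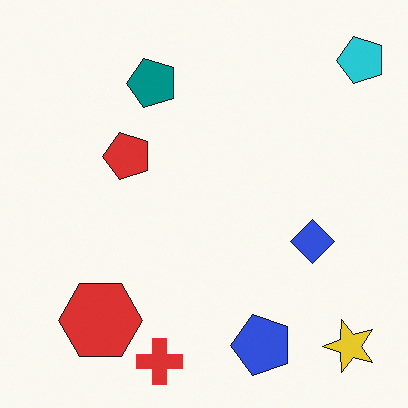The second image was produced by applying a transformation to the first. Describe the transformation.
The second image is the first transposed (reflected across the top-left ↔ bottom-right diagonal).

Shapes have swapped their row and column positions — what was in the top-right is now in the bottom-left — a diagonal reflection.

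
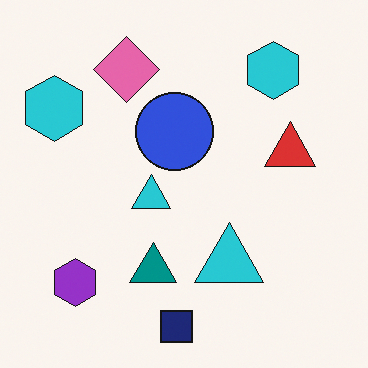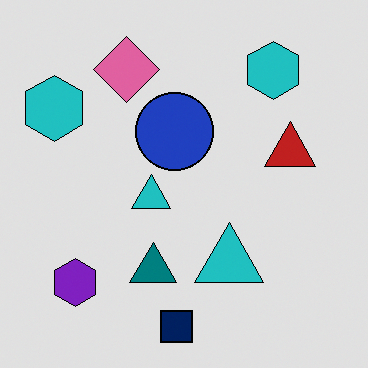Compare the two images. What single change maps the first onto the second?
Moderately posterized.

Each flat color has snapped to a coarser quantized level — most visibly, the near-white background has dropped to a flat grey.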